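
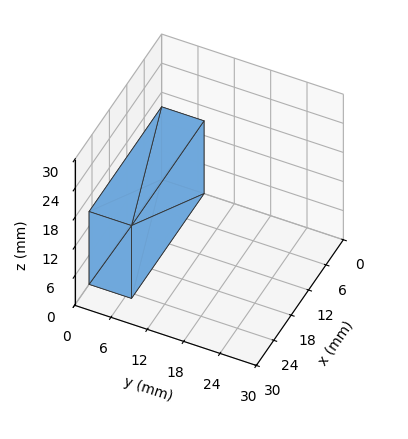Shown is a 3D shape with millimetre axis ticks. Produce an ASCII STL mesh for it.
Reading the render: the shape is a rectangular box, roughly 25 × 7 mm footprint and 15 mm tall (dimensions read to the nearest mm from the axis ticks). For the STL, each face is triangulated and given an outward normal.

solid part
  facet normal 0.0000 0.0000 -1.0000
    outer loop
      vertex 25.00 7.00 0.00
      vertex 25.00 0.00 0.00
      vertex 0.00 0.00 0.00
    endloop
  endfacet
  facet normal 0.0000 0.0000 -1.0000
    outer loop
      vertex 0.00 7.00 0.00
      vertex 25.00 7.00 0.00
      vertex 0.00 0.00 0.00
    endloop
  endfacet
  facet normal 0.0000 0.0000 1.0000
    outer loop
      vertex 0.00 0.00 15.00
      vertex 25.00 0.00 15.00
      vertex 25.00 7.00 15.00
    endloop
  endfacet
  facet normal 0.0000 0.0000 1.0000
    outer loop
      vertex 0.00 0.00 15.00
      vertex 25.00 7.00 15.00
      vertex 0.00 7.00 15.00
    endloop
  endfacet
  facet normal 0.0000 -1.0000 0.0000
    outer loop
      vertex 0.00 0.00 0.00
      vertex 25.00 0.00 0.00
      vertex 25.00 0.00 15.00
    endloop
  endfacet
  facet normal 0.0000 -1.0000 0.0000
    outer loop
      vertex 0.00 0.00 0.00
      vertex 25.00 0.00 15.00
      vertex 0.00 0.00 15.00
    endloop
  endfacet
  facet normal 0.0000 1.0000 0.0000
    outer loop
      vertex 25.00 7.00 15.00
      vertex 25.00 7.00 0.00
      vertex 0.00 7.00 0.00
    endloop
  endfacet
  facet normal 0.0000 1.0000 0.0000
    outer loop
      vertex 0.00 7.00 15.00
      vertex 25.00 7.00 15.00
      vertex 0.00 7.00 0.00
    endloop
  endfacet
  facet normal -1.0000 0.0000 0.0000
    outer loop
      vertex 0.00 7.00 15.00
      vertex 0.00 7.00 0.00
      vertex 0.00 0.00 0.00
    endloop
  endfacet
  facet normal -1.0000 0.0000 0.0000
    outer loop
      vertex 0.00 0.00 15.00
      vertex 0.00 7.00 15.00
      vertex 0.00 0.00 0.00
    endloop
  endfacet
  facet normal 1.0000 0.0000 0.0000
    outer loop
      vertex 25.00 0.00 0.00
      vertex 25.00 7.00 0.00
      vertex 25.00 7.00 15.00
    endloop
  endfacet
  facet normal 1.0000 0.0000 0.0000
    outer loop
      vertex 25.00 0.00 0.00
      vertex 25.00 7.00 15.00
      vertex 25.00 0.00 15.00
    endloop
  endfacet
endsolid part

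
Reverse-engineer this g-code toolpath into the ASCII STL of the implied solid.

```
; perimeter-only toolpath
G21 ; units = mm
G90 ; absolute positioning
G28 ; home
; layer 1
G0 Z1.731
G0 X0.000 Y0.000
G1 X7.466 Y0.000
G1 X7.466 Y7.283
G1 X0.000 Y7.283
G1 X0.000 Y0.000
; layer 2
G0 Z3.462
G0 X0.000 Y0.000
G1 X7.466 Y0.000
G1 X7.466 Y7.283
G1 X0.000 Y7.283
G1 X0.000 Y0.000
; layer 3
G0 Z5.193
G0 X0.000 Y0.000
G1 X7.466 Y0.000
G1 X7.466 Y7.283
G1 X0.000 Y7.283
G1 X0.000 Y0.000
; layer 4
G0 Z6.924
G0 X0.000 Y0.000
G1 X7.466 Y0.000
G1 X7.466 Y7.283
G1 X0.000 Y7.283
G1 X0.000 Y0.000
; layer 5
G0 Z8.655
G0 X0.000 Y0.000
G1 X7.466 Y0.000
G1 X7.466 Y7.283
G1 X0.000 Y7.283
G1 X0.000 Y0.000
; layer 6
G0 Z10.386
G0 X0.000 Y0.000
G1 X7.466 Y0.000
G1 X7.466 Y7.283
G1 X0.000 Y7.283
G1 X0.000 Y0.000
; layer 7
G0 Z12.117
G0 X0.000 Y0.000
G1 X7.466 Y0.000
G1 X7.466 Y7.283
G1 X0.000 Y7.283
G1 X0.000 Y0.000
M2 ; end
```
solid part
  facet normal 0.0000 0.0000 -1.0000
    outer loop
      vertex 7.466 7.283 0.000
      vertex 7.466 0.000 0.000
      vertex 0.000 0.000 0.000
    endloop
  endfacet
  facet normal 0.0000 0.0000 -1.0000
    outer loop
      vertex 0.000 7.283 0.000
      vertex 7.466 7.283 0.000
      vertex 0.000 0.000 0.000
    endloop
  endfacet
  facet normal 0.0000 0.0000 1.0000
    outer loop
      vertex 0.000 0.000 12.117
      vertex 7.466 0.000 12.117
      vertex 7.466 7.283 12.117
    endloop
  endfacet
  facet normal 0.0000 0.0000 1.0000
    outer loop
      vertex 0.000 0.000 12.117
      vertex 7.466 7.283 12.117
      vertex 0.000 7.283 12.117
    endloop
  endfacet
  facet normal 0.0000 -1.0000 0.0000
    outer loop
      vertex 0.000 0.000 0.000
      vertex 7.466 0.000 0.000
      vertex 7.466 0.000 12.117
    endloop
  endfacet
  facet normal 0.0000 -1.0000 0.0000
    outer loop
      vertex 0.000 0.000 0.000
      vertex 7.466 0.000 12.117
      vertex 0.000 0.000 12.117
    endloop
  endfacet
  facet normal 0.0000 1.0000 0.0000
    outer loop
      vertex 7.466 7.283 12.117
      vertex 7.466 7.283 0.000
      vertex 0.000 7.283 0.000
    endloop
  endfacet
  facet normal 0.0000 1.0000 0.0000
    outer loop
      vertex 0.000 7.283 12.117
      vertex 7.466 7.283 12.117
      vertex 0.000 7.283 0.000
    endloop
  endfacet
  facet normal -1.0000 0.0000 0.0000
    outer loop
      vertex 0.000 7.283 12.117
      vertex 0.000 7.283 0.000
      vertex 0.000 0.000 0.000
    endloop
  endfacet
  facet normal -1.0000 0.0000 0.0000
    outer loop
      vertex 0.000 0.000 12.117
      vertex 0.000 7.283 12.117
      vertex 0.000 0.000 0.000
    endloop
  endfacet
  facet normal 1.0000 0.0000 0.0000
    outer loop
      vertex 7.466 0.000 0.000
      vertex 7.466 7.283 0.000
      vertex 7.466 7.283 12.117
    endloop
  endfacet
  facet normal 1.0000 0.0000 0.0000
    outer loop
      vertex 7.466 0.000 0.000
      vertex 7.466 7.283 12.117
      vertex 7.466 0.000 12.117
    endloop
  endfacet
endsolid part

The G0 Z moves step by Δz≈1.731 mm. Every layer's G1 loop is the same polygon, so the solid is a straight extrusion of it from z=0 to z≈12.1. Closing with flat bottom and top caps and triangulating gives 12 facets — a rectangular box, roughly 7.47 × 7.28 mm footprint and 12.1 mm tall.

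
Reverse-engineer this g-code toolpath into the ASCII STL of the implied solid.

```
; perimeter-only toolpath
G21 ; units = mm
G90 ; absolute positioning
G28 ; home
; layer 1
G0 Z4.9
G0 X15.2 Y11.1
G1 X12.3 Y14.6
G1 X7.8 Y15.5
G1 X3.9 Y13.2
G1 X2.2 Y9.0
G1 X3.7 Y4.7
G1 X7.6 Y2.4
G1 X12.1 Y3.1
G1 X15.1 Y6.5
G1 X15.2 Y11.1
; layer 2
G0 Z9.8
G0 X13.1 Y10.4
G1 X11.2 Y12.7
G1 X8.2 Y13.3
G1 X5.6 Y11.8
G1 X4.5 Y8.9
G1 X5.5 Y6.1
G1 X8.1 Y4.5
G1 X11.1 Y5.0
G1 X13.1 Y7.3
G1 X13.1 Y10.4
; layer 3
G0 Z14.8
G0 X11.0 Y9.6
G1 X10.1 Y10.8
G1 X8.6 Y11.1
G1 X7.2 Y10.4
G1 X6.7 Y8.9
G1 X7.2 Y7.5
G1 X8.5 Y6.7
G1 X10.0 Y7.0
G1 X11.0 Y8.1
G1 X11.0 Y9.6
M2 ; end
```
solid part
  facet normal 0.0000 0.0000 -1.0000
    outer loop
      vertex 7.5 17.7 0.0
      vertex 13.5 16.5 0.0
      vertex 17.3 11.8 0.0
    endloop
  endfacet
  facet normal 0.0000 0.0000 -1.0000
    outer loop
      vertex 2.2 14.7 0.0
      vertex 7.5 17.7 0.0
      vertex 17.3 11.8 0.0
    endloop
  endfacet
  facet normal 0.0000 0.0000 -1.0000
    outer loop
      vertex 0.0 9.0 0.0
      vertex 2.2 14.7 0.0
      vertex 17.3 11.8 0.0
    endloop
  endfacet
  facet normal 0.0000 0.0000 -1.0000
    outer loop
      vertex 2.0 3.3 0.0
      vertex 0.0 9.0 0.0
      vertex 17.3 11.8 0.0
    endloop
  endfacet
  facet normal 0.0000 0.0000 -1.0000
    outer loop
      vertex 7.2 0.2 0.0
      vertex 2.0 3.3 0.0
      vertex 17.3 11.8 0.0
    endloop
  endfacet
  facet normal 0.0000 0.0000 -1.0000
    outer loop
      vertex 13.2 1.1 0.0
      vertex 7.2 0.2 0.0
      vertex 17.3 11.8 0.0
    endloop
  endfacet
  facet normal 0.0000 0.0000 -1.0000
    outer loop
      vertex 17.2 5.7 0.0
      vertex 13.2 1.1 0.0
      vertex 17.3 11.8 0.0
    endloop
  endfacet
  facet normal 0.7159 0.5788 0.3905
    outer loop
      vertex 17.3 11.8 0.0
      vertex 13.5 16.5 0.0
      vertex 8.9 8.9 19.7
    endloop
  endfacet
  facet normal 0.1806 0.9028 0.3904
    outer loop
      vertex 13.5 16.5 0.0
      vertex 7.5 17.7 0.0
      vertex 8.9 8.9 19.7
    endloop
  endfacet
  facet normal -0.4536 0.8013 0.3902
    outer loop
      vertex 7.5 17.7 0.0
      vertex 2.2 14.7 0.0
      vertex 8.9 8.9 19.7
    endloop
  endfacet
  facet normal -0.8591 0.3316 0.3898
    outer loop
      vertex 2.2 14.7 0.0
      vertex 0.0 9.0 0.0
      vertex 8.9 8.9 19.7
    endloop
  endfacet
  facet normal -0.8685 -0.3048 0.3908
    outer loop
      vertex 0.0 9.0 0.0
      vertex 2.0 3.3 0.0
      vertex 8.9 8.9 19.7
    endloop
  endfacet
  facet normal -0.4715 -0.7909 0.3900
    outer loop
      vertex 2.0 3.3 0.0
      vertex 7.2 0.2 0.0
      vertex 8.9 8.9 19.7
    endloop
  endfacet
  facet normal 0.1366 -0.9105 0.3903
    outer loop
      vertex 7.2 0.2 0.0
      vertex 13.2 1.1 0.0
      vertex 8.9 8.9 19.7
    endloop
  endfacet
  facet normal 0.6946 -0.6040 0.3908
    outer loop
      vertex 13.2 1.1 0.0
      vertex 17.2 5.7 0.0
      vertex 8.9 8.9 19.7
    endloop
  endfacet
  facet normal 0.9206 -0.0151 0.3903
    outer loop
      vertex 17.2 5.7 0.0
      vertex 17.3 11.8 0.0
      vertex 8.9 8.9 19.7
    endloop
  endfacet
endsolid part

The G0 Z moves step by Δz≈4.9 mm. The G1 loops shrink linearly with z, so the solid tapers from its base footprint up to z≈19.7. Closing with a flat bottom cap and the tapered top and triangulating gives 16 facets — a regular 9-sided pyramid, base circumscribed radius ≈ 8.9 mm, apex at z ≈ 19.7 mm.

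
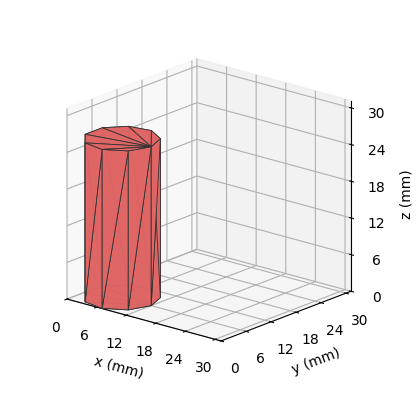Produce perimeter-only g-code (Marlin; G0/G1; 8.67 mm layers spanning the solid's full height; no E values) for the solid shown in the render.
Reading the render: the shape is a regular 9-sided prism (a cylinder approximated with 9 flat sides), circumscribed radius ≈ 6 mm, height ≈ 26 mm (dimensions read to the nearest mm from the axis ticks). For the g-code, the solid's height is divided into equal slices at the stated Δz and each level perimeter traced with G1 moves after a G0 lift.

; perimeter-only toolpath
G21 ; units = mm
G90 ; absolute positioning
G28 ; home
; layer 1
G0 Z8.67
G0 X12.00 Y6.00
G1 X10.60 Y9.86
G1 X7.04 Y11.91
G1 X3.00 Y11.20
G1 X0.36 Y8.05
G1 X0.36 Y3.95
G1 X3.00 Y0.80
G1 X7.04 Y0.09
G1 X10.60 Y2.14
G1 X12.00 Y6.00
; layer 2
G0 Z17.33
G0 X12.00 Y6.00
G1 X10.60 Y9.86
G1 X7.04 Y11.91
G1 X3.00 Y11.20
G1 X0.36 Y8.05
G1 X0.36 Y3.95
G1 X3.00 Y0.80
G1 X7.04 Y0.09
G1 X10.60 Y2.14
G1 X12.00 Y6.00
; layer 3
G0 Z26.00
G0 X12.00 Y6.00
G1 X10.60 Y9.86
G1 X7.04 Y11.91
G1 X3.00 Y11.20
G1 X0.36 Y8.05
G1 X0.36 Y3.95
G1 X3.00 Y0.80
G1 X7.04 Y0.09
G1 X10.60 Y2.14
G1 X12.00 Y6.00
M2 ; end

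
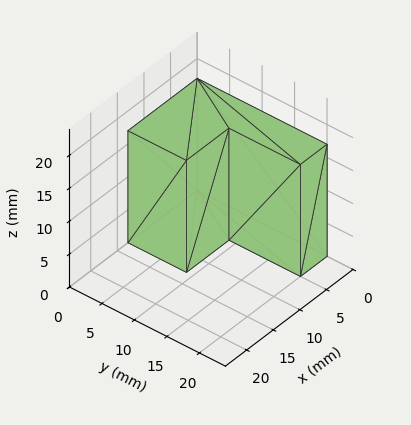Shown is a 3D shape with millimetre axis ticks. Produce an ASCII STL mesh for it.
Reading the render: the shape is an L-shaped prism: outer 13 × 20 mm, arm thicknesses ≈ 9 mm (horizontal) and 5 mm (vertical), extruded 17 mm in z (dimensions read to the nearest mm from the axis ticks). For the STL, each face is triangulated and given an outward normal.

solid part
  facet normal 0.0000 0.0000 -1.0000
    outer loop
      vertex 13.000 9.000 0.000
      vertex 13.000 0.000 0.000
      vertex 0.000 0.000 0.000
    endloop
  endfacet
  facet normal 0.0000 0.0000 -1.0000
    outer loop
      vertex 5.000 9.000 0.000
      vertex 13.000 9.000 0.000
      vertex 0.000 0.000 0.000
    endloop
  endfacet
  facet normal 0.0000 0.0000 -1.0000
    outer loop
      vertex 5.000 20.000 0.000
      vertex 5.000 9.000 0.000
      vertex 0.000 0.000 0.000
    endloop
  endfacet
  facet normal 0.0000 0.0000 -1.0000
    outer loop
      vertex 0.000 20.000 0.000
      vertex 5.000 20.000 0.000
      vertex 0.000 0.000 0.000
    endloop
  endfacet
  facet normal 0.0000 0.0000 1.0000
    outer loop
      vertex 0.000 0.000 17.000
      vertex 13.000 0.000 17.000
      vertex 13.000 9.000 17.000
    endloop
  endfacet
  facet normal 0.0000 0.0000 1.0000
    outer loop
      vertex 0.000 0.000 17.000
      vertex 13.000 9.000 17.000
      vertex 5.000 9.000 17.000
    endloop
  endfacet
  facet normal 0.0000 0.0000 1.0000
    outer loop
      vertex 0.000 0.000 17.000
      vertex 5.000 9.000 17.000
      vertex 5.000 20.000 17.000
    endloop
  endfacet
  facet normal 0.0000 0.0000 1.0000
    outer loop
      vertex 0.000 0.000 17.000
      vertex 5.000 20.000 17.000
      vertex 0.000 20.000 17.000
    endloop
  endfacet
  facet normal 0.0000 -1.0000 0.0000
    outer loop
      vertex 0.000 0.000 0.000
      vertex 13.000 0.000 0.000
      vertex 13.000 0.000 17.000
    endloop
  endfacet
  facet normal 0.0000 -1.0000 0.0000
    outer loop
      vertex 0.000 0.000 0.000
      vertex 13.000 0.000 17.000
      vertex 0.000 0.000 17.000
    endloop
  endfacet
  facet normal 1.0000 0.0000 0.0000
    outer loop
      vertex 13.000 0.000 0.000
      vertex 13.000 9.000 0.000
      vertex 13.000 9.000 17.000
    endloop
  endfacet
  facet normal 1.0000 0.0000 0.0000
    outer loop
      vertex 13.000 0.000 0.000
      vertex 13.000 9.000 17.000
      vertex 13.000 0.000 17.000
    endloop
  endfacet
  facet normal 0.0000 1.0000 0.0000
    outer loop
      vertex 13.000 9.000 0.000
      vertex 5.000 9.000 0.000
      vertex 5.000 9.000 17.000
    endloop
  endfacet
  facet normal 0.0000 1.0000 0.0000
    outer loop
      vertex 13.000 9.000 0.000
      vertex 5.000 9.000 17.000
      vertex 13.000 9.000 17.000
    endloop
  endfacet
  facet normal 1.0000 0.0000 0.0000
    outer loop
      vertex 5.000 9.000 0.000
      vertex 5.000 20.000 0.000
      vertex 5.000 20.000 17.000
    endloop
  endfacet
  facet normal 1.0000 0.0000 0.0000
    outer loop
      vertex 5.000 9.000 0.000
      vertex 5.000 20.000 17.000
      vertex 5.000 9.000 17.000
    endloop
  endfacet
  facet normal 0.0000 1.0000 0.0000
    outer loop
      vertex 5.000 20.000 0.000
      vertex 0.000 20.000 0.000
      vertex 0.000 20.000 17.000
    endloop
  endfacet
  facet normal 0.0000 1.0000 0.0000
    outer loop
      vertex 5.000 20.000 0.000
      vertex 0.000 20.000 17.000
      vertex 5.000 20.000 17.000
    endloop
  endfacet
  facet normal -1.0000 0.0000 0.0000
    outer loop
      vertex 0.000 20.000 0.000
      vertex 0.000 0.000 0.000
      vertex 0.000 0.000 17.000
    endloop
  endfacet
  facet normal -1.0000 0.0000 0.0000
    outer loop
      vertex 0.000 20.000 0.000
      vertex 0.000 0.000 17.000
      vertex 0.000 20.000 17.000
    endloop
  endfacet
endsolid part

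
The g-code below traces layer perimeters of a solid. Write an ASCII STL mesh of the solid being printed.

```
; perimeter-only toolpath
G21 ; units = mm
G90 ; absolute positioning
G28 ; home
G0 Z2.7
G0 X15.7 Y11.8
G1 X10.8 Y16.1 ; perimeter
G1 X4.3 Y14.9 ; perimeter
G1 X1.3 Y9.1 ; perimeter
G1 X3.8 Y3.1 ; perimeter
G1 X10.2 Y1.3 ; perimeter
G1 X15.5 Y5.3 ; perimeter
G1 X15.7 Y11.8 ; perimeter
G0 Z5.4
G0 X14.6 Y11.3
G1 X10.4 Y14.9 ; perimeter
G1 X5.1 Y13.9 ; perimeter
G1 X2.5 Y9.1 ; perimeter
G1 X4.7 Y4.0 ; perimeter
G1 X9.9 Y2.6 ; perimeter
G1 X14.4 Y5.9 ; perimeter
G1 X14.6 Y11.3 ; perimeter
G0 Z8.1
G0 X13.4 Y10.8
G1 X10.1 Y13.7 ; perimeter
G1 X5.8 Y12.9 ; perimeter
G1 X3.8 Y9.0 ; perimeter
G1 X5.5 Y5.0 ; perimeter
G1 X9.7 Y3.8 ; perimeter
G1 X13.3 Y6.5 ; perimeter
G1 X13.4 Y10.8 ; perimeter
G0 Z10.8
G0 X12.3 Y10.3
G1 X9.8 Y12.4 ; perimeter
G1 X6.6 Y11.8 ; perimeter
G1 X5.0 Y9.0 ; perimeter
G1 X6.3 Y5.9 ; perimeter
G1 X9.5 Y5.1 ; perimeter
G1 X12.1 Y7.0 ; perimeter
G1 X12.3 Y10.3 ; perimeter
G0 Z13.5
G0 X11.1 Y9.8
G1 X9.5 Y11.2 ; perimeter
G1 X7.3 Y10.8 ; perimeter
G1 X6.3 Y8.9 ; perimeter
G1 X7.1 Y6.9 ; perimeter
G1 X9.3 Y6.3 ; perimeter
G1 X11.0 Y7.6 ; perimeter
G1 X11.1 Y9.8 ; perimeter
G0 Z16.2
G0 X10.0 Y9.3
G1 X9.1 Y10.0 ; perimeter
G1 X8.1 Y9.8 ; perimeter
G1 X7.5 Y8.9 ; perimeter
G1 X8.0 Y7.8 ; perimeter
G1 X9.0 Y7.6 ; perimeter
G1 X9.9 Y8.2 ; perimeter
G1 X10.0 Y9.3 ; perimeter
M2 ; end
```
solid part
  facet normal 0.0000 0.0000 -1.0000
    outer loop
      vertex 3.6 15.9 0.0
      vertex 11.1 17.3 0.0
      vertex 16.9 12.3 0.0
    endloop
  endfacet
  facet normal 0.0000 0.0000 -1.0000
    outer loop
      vertex 0.0 9.2 0.0
      vertex 3.6 15.9 0.0
      vertex 16.9 12.3 0.0
    endloop
  endfacet
  facet normal 0.0000 0.0000 -1.0000
    outer loop
      vertex 3.0 2.1 0.0
      vertex 0.0 9.2 0.0
      vertex 16.9 12.3 0.0
    endloop
  endfacet
  facet normal 0.0000 0.0000 -1.0000
    outer loop
      vertex 10.4 0.1 0.0
      vertex 3.0 2.1 0.0
      vertex 16.9 12.3 0.0
    endloop
  endfacet
  facet normal 0.0000 0.0000 -1.0000
    outer loop
      vertex 16.6 4.7 0.0
      vertex 10.4 0.1 0.0
      vertex 16.9 12.3 0.0
    endloop
  endfacet
  facet normal 0.6020 0.6983 0.3873
    outer loop
      vertex 16.9 12.3 0.0
      vertex 11.1 17.3 0.0
      vertex 8.8 8.8 18.9
    endloop
  endfacet
  facet normal -0.1692 0.9064 0.3871
    outer loop
      vertex 11.1 17.3 0.0
      vertex 3.6 15.9 0.0
      vertex 8.8 8.8 18.9
    endloop
  endfacet
  facet normal -0.8121 0.4364 0.3874
    outer loop
      vertex 3.6 15.9 0.0
      vertex 0.0 9.2 0.0
      vertex 8.8 8.8 18.9
    endloop
  endfacet
  facet normal -0.8491 -0.3588 0.3877
    outer loop
      vertex 0.0 9.2 0.0
      vertex 3.0 2.1 0.0
      vertex 8.8 8.8 18.9
    endloop
  endfacet
  facet normal -0.2404 -0.8893 0.3890
    outer loop
      vertex 3.0 2.1 0.0
      vertex 10.4 0.1 0.0
      vertex 8.8 8.8 18.9
    endloop
  endfacet
  facet normal 0.5493 -0.7404 0.3873
    outer loop
      vertex 10.4 0.1 0.0
      vertex 16.6 4.7 0.0
      vertex 8.8 8.8 18.9
    endloop
  endfacet
  facet normal 0.9210 -0.0364 0.3880
    outer loop
      vertex 16.6 4.7 0.0
      vertex 16.9 12.3 0.0
      vertex 8.8 8.8 18.9
    endloop
  endfacet
endsolid part

The G0 Z moves step by Δz≈2.7 mm. The G1 loops shrink linearly with z, so the solid tapers from its base footprint up to z≈18.9. Closing with a flat bottom cap and the tapered top and triangulating gives 12 facets — a regular 7-sided pyramid, base circumscribed radius ≈ 8.8 mm, apex at z ≈ 18.9 mm.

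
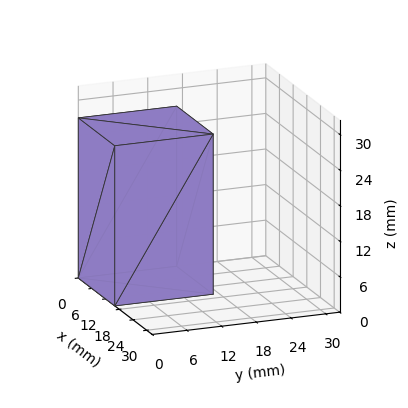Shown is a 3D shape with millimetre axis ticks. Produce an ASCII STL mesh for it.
Reading the render: the shape is a rectangular box, roughly 16 × 17 mm footprint and 27 mm tall (dimensions read to the nearest mm from the axis ticks). For the STL, each face is triangulated and given an outward normal.

solid part
  facet normal 0.0000 0.0000 -1.0000
    outer loop
      vertex 16.00 17.00 0.00
      vertex 16.00 0.00 0.00
      vertex 0.00 0.00 0.00
    endloop
  endfacet
  facet normal 0.0000 0.0000 -1.0000
    outer loop
      vertex 0.00 17.00 0.00
      vertex 16.00 17.00 0.00
      vertex 0.00 0.00 0.00
    endloop
  endfacet
  facet normal 0.0000 0.0000 1.0000
    outer loop
      vertex 0.00 0.00 27.00
      vertex 16.00 0.00 27.00
      vertex 16.00 17.00 27.00
    endloop
  endfacet
  facet normal 0.0000 0.0000 1.0000
    outer loop
      vertex 0.00 0.00 27.00
      vertex 16.00 17.00 27.00
      vertex 0.00 17.00 27.00
    endloop
  endfacet
  facet normal 0.0000 -1.0000 0.0000
    outer loop
      vertex 0.00 0.00 0.00
      vertex 16.00 0.00 0.00
      vertex 16.00 0.00 27.00
    endloop
  endfacet
  facet normal 0.0000 -1.0000 0.0000
    outer loop
      vertex 0.00 0.00 0.00
      vertex 16.00 0.00 27.00
      vertex 0.00 0.00 27.00
    endloop
  endfacet
  facet normal 0.0000 1.0000 0.0000
    outer loop
      vertex 16.00 17.00 27.00
      vertex 16.00 17.00 0.00
      vertex 0.00 17.00 0.00
    endloop
  endfacet
  facet normal 0.0000 1.0000 0.0000
    outer loop
      vertex 0.00 17.00 27.00
      vertex 16.00 17.00 27.00
      vertex 0.00 17.00 0.00
    endloop
  endfacet
  facet normal -1.0000 0.0000 0.0000
    outer loop
      vertex 0.00 17.00 27.00
      vertex 0.00 17.00 0.00
      vertex 0.00 0.00 0.00
    endloop
  endfacet
  facet normal -1.0000 0.0000 0.0000
    outer loop
      vertex 0.00 0.00 27.00
      vertex 0.00 17.00 27.00
      vertex 0.00 0.00 0.00
    endloop
  endfacet
  facet normal 1.0000 0.0000 0.0000
    outer loop
      vertex 16.00 0.00 0.00
      vertex 16.00 17.00 0.00
      vertex 16.00 17.00 27.00
    endloop
  endfacet
  facet normal 1.0000 0.0000 0.0000
    outer loop
      vertex 16.00 0.00 0.00
      vertex 16.00 17.00 27.00
      vertex 16.00 0.00 27.00
    endloop
  endfacet
endsolid part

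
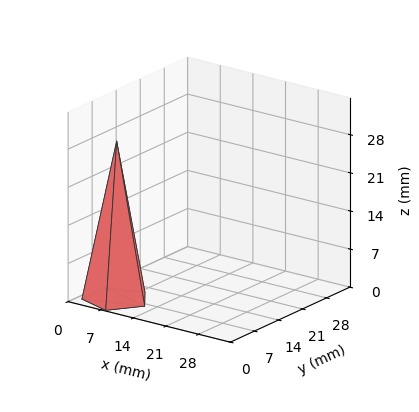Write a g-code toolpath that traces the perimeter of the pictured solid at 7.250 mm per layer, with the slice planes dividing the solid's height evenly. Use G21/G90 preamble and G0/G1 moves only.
Reading the render: the shape is a regular 5-sided pyramid, base circumscribed radius ≈ 6 mm, apex at z ≈ 29 mm (dimensions read to the nearest mm from the axis ticks). For the g-code, the solid's height is divided into equal slices at the stated Δz and each level perimeter traced with G1 moves after a G0 lift.

; perimeter-only toolpath
G21 ; units = mm
G90 ; absolute positioning
G28 ; home
; layer 1
G0 Z7.250
G0 X10.500 Y6.000
G1 X7.391 Y10.279
G1 X2.359 Y8.645
G1 X2.359 Y3.355
G1 X7.391 Y1.720
G1 X10.500 Y6.000
; layer 2
G0 Z14.500
G0 X9.000 Y6.000
G1 X6.927 Y8.853
G1 X3.573 Y7.763
G1 X3.573 Y4.236
G1 X6.927 Y3.147
G1 X9.000 Y6.000
; layer 3
G0 Z21.750
G0 X7.500 Y6.000
G1 X6.463 Y7.426
G1 X4.787 Y6.882
G1 X4.787 Y5.118
G1 X6.463 Y4.574
G1 X7.500 Y6.000
M2 ; end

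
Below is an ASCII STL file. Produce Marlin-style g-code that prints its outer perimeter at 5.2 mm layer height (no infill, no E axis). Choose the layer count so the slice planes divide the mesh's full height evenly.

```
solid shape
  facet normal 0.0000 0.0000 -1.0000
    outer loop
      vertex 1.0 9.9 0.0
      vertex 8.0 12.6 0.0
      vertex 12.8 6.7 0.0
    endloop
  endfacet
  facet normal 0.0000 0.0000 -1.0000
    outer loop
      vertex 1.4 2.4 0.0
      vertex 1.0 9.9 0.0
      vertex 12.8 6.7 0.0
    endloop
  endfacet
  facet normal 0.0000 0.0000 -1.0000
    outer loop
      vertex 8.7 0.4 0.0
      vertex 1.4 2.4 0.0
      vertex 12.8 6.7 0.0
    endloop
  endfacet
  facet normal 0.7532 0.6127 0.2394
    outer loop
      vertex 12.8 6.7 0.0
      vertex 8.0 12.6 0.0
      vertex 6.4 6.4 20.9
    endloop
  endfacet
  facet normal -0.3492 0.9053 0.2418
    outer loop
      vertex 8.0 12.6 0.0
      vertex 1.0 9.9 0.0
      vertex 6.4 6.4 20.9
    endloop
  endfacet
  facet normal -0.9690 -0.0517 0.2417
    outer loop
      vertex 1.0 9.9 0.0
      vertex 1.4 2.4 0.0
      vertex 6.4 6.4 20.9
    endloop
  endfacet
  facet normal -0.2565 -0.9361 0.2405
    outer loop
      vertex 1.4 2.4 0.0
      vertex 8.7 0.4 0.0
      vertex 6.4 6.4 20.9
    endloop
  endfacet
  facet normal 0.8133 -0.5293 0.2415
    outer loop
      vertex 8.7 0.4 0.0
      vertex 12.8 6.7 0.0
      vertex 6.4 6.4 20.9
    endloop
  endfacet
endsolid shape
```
; perimeter-only toolpath
G21 ; units = mm
G90 ; absolute positioning
G28 ; home
; layer 1
G0 Z5.2
G0 X11.2 Y6.6
G1 X7.6 Y11.0
G1 X2.4 Y9.0
G1 X2.6 Y3.4
G1 X8.1 Y1.9
G1 X11.2 Y6.6
; layer 2
G0 Z10.4
G0 X9.6 Y6.6
G1 X7.2 Y9.5
G1 X3.7 Y8.2
G1 X3.9 Y4.4
G1 X7.5 Y3.4
G1 X9.6 Y6.6
; layer 3
G0 Z15.7
G0 X8.0 Y6.5
G1 X6.8 Y8.0
G1 X5.1 Y7.3
G1 X5.2 Y5.4
G1 X7.0 Y4.9
G1 X8.0 Y6.5
M2 ; end

The solid is a regular 5-sided pyramid, base circumscribed radius ≈ 6.4 mm, apex at z ≈ 20.9 mm. Slicing at Δz = 5.2 mm — 4 equal slices spanning the solid's height, so layer i sits at z = i·h/4 — gives 3 non-empty perimeters. Each is a 5-segment closed polygon; G0 lifts to the layer z and rapids to the start vertex, then G1 traces the edges. The cross-section shrinks linearly with z (the slice at the apex is degenerate and omitted).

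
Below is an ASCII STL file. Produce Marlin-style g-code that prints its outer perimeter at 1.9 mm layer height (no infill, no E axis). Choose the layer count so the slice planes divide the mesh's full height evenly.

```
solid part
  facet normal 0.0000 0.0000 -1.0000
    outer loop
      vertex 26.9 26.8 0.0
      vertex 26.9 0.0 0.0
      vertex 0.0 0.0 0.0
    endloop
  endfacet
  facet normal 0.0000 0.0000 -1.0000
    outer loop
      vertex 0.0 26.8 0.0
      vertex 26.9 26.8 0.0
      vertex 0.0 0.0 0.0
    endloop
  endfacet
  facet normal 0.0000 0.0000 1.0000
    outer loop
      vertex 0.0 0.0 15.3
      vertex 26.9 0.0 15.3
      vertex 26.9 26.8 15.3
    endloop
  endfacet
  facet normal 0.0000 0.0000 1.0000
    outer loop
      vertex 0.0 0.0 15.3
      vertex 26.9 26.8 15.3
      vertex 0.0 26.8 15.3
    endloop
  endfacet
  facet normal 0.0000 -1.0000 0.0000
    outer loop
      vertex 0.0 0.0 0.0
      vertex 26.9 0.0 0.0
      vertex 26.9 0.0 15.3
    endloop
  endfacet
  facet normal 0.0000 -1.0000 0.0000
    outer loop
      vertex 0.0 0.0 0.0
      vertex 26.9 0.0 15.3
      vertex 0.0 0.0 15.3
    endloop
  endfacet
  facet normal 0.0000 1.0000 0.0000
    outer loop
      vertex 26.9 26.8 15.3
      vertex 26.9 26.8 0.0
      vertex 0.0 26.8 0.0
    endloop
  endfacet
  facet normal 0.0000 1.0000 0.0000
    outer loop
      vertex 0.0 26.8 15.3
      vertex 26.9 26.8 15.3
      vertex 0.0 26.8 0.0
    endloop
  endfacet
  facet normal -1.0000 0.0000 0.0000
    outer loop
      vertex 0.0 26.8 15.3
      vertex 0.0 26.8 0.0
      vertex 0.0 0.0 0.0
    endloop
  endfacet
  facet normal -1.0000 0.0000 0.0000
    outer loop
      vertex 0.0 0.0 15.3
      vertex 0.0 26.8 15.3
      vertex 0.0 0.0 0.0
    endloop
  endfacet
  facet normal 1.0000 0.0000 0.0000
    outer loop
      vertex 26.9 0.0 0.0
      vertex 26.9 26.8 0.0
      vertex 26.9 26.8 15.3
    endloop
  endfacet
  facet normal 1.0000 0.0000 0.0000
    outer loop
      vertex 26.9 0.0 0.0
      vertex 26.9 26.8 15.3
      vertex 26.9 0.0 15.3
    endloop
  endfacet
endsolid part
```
; perimeter-only toolpath
G21 ; units = mm
G90 ; absolute positioning
G28 ; home
; layer 1
G0 Z1.9
G0 X0.0 Y0.0
G1 X26.9 Y0.0
G1 X26.9 Y26.8
G1 X0.0 Y26.8
G1 X0.0 Y0.0
; layer 2
G0 Z3.8
G0 X0.0 Y0.0
G1 X26.9 Y0.0
G1 X26.9 Y26.8
G1 X0.0 Y26.8
G1 X0.0 Y0.0
; layer 3
G0 Z5.7
G0 X0.0 Y0.0
G1 X26.9 Y0.0
G1 X26.9 Y26.8
G1 X0.0 Y26.8
G1 X0.0 Y0.0
; layer 4
G0 Z7.7
G0 X0.0 Y0.0
G1 X26.9 Y0.0
G1 X26.9 Y26.8
G1 X0.0 Y26.8
G1 X0.0 Y0.0
; layer 5
G0 Z9.6
G0 X0.0 Y0.0
G1 X26.9 Y0.0
G1 X26.9 Y26.8
G1 X0.0 Y26.8
G1 X0.0 Y0.0
; layer 6
G0 Z11.5
G0 X0.0 Y0.0
G1 X26.9 Y0.0
G1 X26.9 Y26.8
G1 X0.0 Y26.8
G1 X0.0 Y0.0
; layer 7
G0 Z13.4
G0 X0.0 Y0.0
G1 X26.9 Y0.0
G1 X26.9 Y26.8
G1 X0.0 Y26.8
G1 X0.0 Y0.0
; layer 8
G0 Z15.3
G0 X0.0 Y0.0
G1 X26.9 Y0.0
G1 X26.9 Y26.8
G1 X0.0 Y26.8
G1 X0.0 Y0.0
M2 ; end

The solid is a rectangular box, roughly 26.9 × 26.8 mm footprint and 15.3 mm tall. Slicing at Δz = 1.9 mm — 8 equal slices spanning the solid's height, so layer i sits at z = i·h/8 — gives 8 non-empty perimeters. Each is a 4-segment closed polygon; G0 lifts to the layer z and rapids to the start vertex, then G1 traces the edges.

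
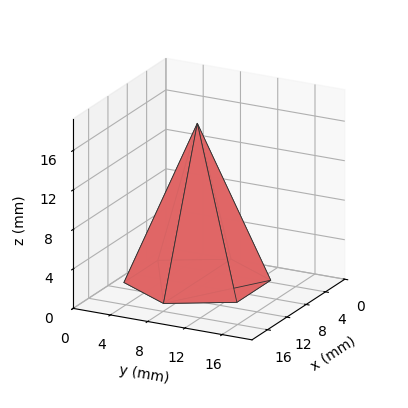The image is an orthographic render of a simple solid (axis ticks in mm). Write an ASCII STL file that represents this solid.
Reading the render: the shape is a regular 6-sided pyramid, base circumscribed radius ≈ 7 mm, apex at z ≈ 16 mm (dimensions read to the nearest mm from the axis ticks). For the STL, each face is triangulated and given an outward normal.

solid part
  facet normal 0.0000 0.0000 -1.0000
    outer loop
      vertex 3.500 13.062 0.000
      vertex 10.500 13.062 0.000
      vertex 14.000 7.000 0.000
    endloop
  endfacet
  facet normal 0.0000 0.0000 -1.0000
    outer loop
      vertex 0.000 7.000 0.000
      vertex 3.500 13.062 0.000
      vertex 14.000 7.000 0.000
    endloop
  endfacet
  facet normal 0.0000 0.0000 -1.0000
    outer loop
      vertex 3.500 0.938 0.000
      vertex 0.000 7.000 0.000
      vertex 14.000 7.000 0.000
    endloop
  endfacet
  facet normal 0.0000 0.0000 -1.0000
    outer loop
      vertex 10.500 0.938 0.000
      vertex 3.500 0.938 0.000
      vertex 14.000 7.000 0.000
    endloop
  endfacet
  facet normal 0.8098 0.4676 0.3543
    outer loop
      vertex 14.000 7.000 0.000
      vertex 10.500 13.062 0.000
      vertex 7.000 7.000 16.000
    endloop
  endfacet
  facet normal 0.0000 0.9351 0.3543
    outer loop
      vertex 10.500 13.062 0.000
      vertex 3.500 13.062 0.000
      vertex 7.000 7.000 16.000
    endloop
  endfacet
  facet normal -0.8098 0.4676 0.3543
    outer loop
      vertex 3.500 13.062 0.000
      vertex 0.000 7.000 0.000
      vertex 7.000 7.000 16.000
    endloop
  endfacet
  facet normal -0.8098 -0.4676 0.3543
    outer loop
      vertex 0.000 7.000 0.000
      vertex 3.500 0.938 0.000
      vertex 7.000 7.000 16.000
    endloop
  endfacet
  facet normal 0.0000 -0.9351 0.3543
    outer loop
      vertex 3.500 0.938 0.000
      vertex 10.500 0.938 0.000
      vertex 7.000 7.000 16.000
    endloop
  endfacet
  facet normal 0.8098 -0.4676 0.3543
    outer loop
      vertex 10.500 0.938 0.000
      vertex 14.000 7.000 0.000
      vertex 7.000 7.000 16.000
    endloop
  endfacet
endsolid part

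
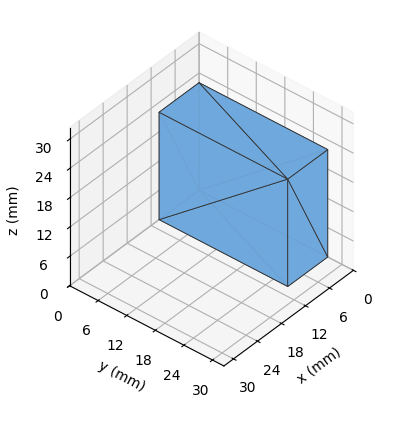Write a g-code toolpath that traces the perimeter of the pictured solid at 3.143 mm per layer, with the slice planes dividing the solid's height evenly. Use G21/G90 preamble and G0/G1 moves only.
Reading the render: the shape is a rectangular box, roughly 10 × 27 mm footprint and 22 mm tall (dimensions read to the nearest mm from the axis ticks). For the g-code, the solid's height is divided into equal slices at the stated Δz and each level perimeter traced with G1 moves after a G0 lift.

; perimeter-only toolpath
G21 ; units = mm
G90 ; absolute positioning
G28 ; home
; layer 1
G0 Z3.143
G0 X0.000 Y0.000
G1 X10.000 Y0.000
G1 X10.000 Y27.000
G1 X0.000 Y27.000
G1 X0.000 Y0.000
; layer 2
G0 Z6.286
G0 X0.000 Y0.000
G1 X10.000 Y0.000
G1 X10.000 Y27.000
G1 X0.000 Y27.000
G1 X0.000 Y0.000
; layer 3
G0 Z9.429
G0 X0.000 Y0.000
G1 X10.000 Y0.000
G1 X10.000 Y27.000
G1 X0.000 Y27.000
G1 X0.000 Y0.000
; layer 4
G0 Z12.571
G0 X0.000 Y0.000
G1 X10.000 Y0.000
G1 X10.000 Y27.000
G1 X0.000 Y27.000
G1 X0.000 Y0.000
; layer 5
G0 Z15.714
G0 X0.000 Y0.000
G1 X10.000 Y0.000
G1 X10.000 Y27.000
G1 X0.000 Y27.000
G1 X0.000 Y0.000
; layer 6
G0 Z18.857
G0 X0.000 Y0.000
G1 X10.000 Y0.000
G1 X10.000 Y27.000
G1 X0.000 Y27.000
G1 X0.000 Y0.000
; layer 7
G0 Z22.000
G0 X0.000 Y0.000
G1 X10.000 Y0.000
G1 X10.000 Y27.000
G1 X0.000 Y27.000
G1 X0.000 Y0.000
M2 ; end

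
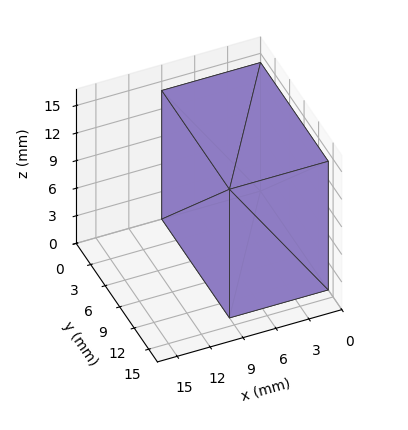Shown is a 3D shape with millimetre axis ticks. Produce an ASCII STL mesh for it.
Reading the render: the shape is a rectangular box, roughly 9 × 14 mm footprint and 14 mm tall (dimensions read to the nearest mm from the axis ticks). For the STL, each face is triangulated and given an outward normal.

solid part
  facet normal 0.0000 0.0000 -1.0000
    outer loop
      vertex 9.000 14.000 0.000
      vertex 9.000 0.000 0.000
      vertex 0.000 0.000 0.000
    endloop
  endfacet
  facet normal 0.0000 0.0000 -1.0000
    outer loop
      vertex 0.000 14.000 0.000
      vertex 9.000 14.000 0.000
      vertex 0.000 0.000 0.000
    endloop
  endfacet
  facet normal 0.0000 0.0000 1.0000
    outer loop
      vertex 0.000 0.000 14.000
      vertex 9.000 0.000 14.000
      vertex 9.000 14.000 14.000
    endloop
  endfacet
  facet normal 0.0000 0.0000 1.0000
    outer loop
      vertex 0.000 0.000 14.000
      vertex 9.000 14.000 14.000
      vertex 0.000 14.000 14.000
    endloop
  endfacet
  facet normal 0.0000 -1.0000 0.0000
    outer loop
      vertex 0.000 0.000 0.000
      vertex 9.000 0.000 0.000
      vertex 9.000 0.000 14.000
    endloop
  endfacet
  facet normal 0.0000 -1.0000 0.0000
    outer loop
      vertex 0.000 0.000 0.000
      vertex 9.000 0.000 14.000
      vertex 0.000 0.000 14.000
    endloop
  endfacet
  facet normal 0.0000 1.0000 0.0000
    outer loop
      vertex 9.000 14.000 14.000
      vertex 9.000 14.000 0.000
      vertex 0.000 14.000 0.000
    endloop
  endfacet
  facet normal 0.0000 1.0000 0.0000
    outer loop
      vertex 0.000 14.000 14.000
      vertex 9.000 14.000 14.000
      vertex 0.000 14.000 0.000
    endloop
  endfacet
  facet normal -1.0000 0.0000 0.0000
    outer loop
      vertex 0.000 14.000 14.000
      vertex 0.000 14.000 0.000
      vertex 0.000 0.000 0.000
    endloop
  endfacet
  facet normal -1.0000 0.0000 0.0000
    outer loop
      vertex 0.000 0.000 14.000
      vertex 0.000 14.000 14.000
      vertex 0.000 0.000 0.000
    endloop
  endfacet
  facet normal 1.0000 0.0000 0.0000
    outer loop
      vertex 9.000 0.000 0.000
      vertex 9.000 14.000 0.000
      vertex 9.000 14.000 14.000
    endloop
  endfacet
  facet normal 1.0000 0.0000 0.0000
    outer loop
      vertex 9.000 0.000 0.000
      vertex 9.000 14.000 14.000
      vertex 9.000 0.000 14.000
    endloop
  endfacet
endsolid part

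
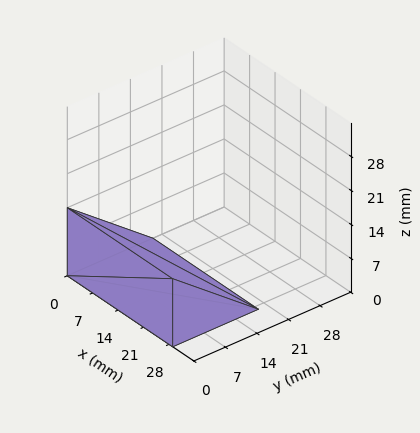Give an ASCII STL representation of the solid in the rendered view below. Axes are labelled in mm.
Reading the render: the shape is a wedge (ramp): 29 × 19 mm base, rising to 14 mm along the y=0 edge and sloping linearly to z=0 at y=19 (dimensions read to the nearest mm from the axis ticks). For the STL, each face is triangulated and given an outward normal.

solid part
  facet normal 0.0000 0.0000 -1.0000
    outer loop
      vertex 29.00 19.00 0.00
      vertex 29.00 0.00 0.00
      vertex 0.00 0.00 0.00
    endloop
  endfacet
  facet normal 0.0000 0.0000 -1.0000
    outer loop
      vertex 0.00 19.00 0.00
      vertex 29.00 19.00 0.00
      vertex 0.00 0.00 0.00
    endloop
  endfacet
  facet normal 0.0000 -1.0000 0.0000
    outer loop
      vertex 0.00 0.00 0.00
      vertex 29.00 0.00 0.00
      vertex 29.00 0.00 14.00
    endloop
  endfacet
  facet normal 0.0000 -1.0000 0.0000
    outer loop
      vertex 0.00 0.00 0.00
      vertex 29.00 0.00 14.00
      vertex 0.00 0.00 14.00
    endloop
  endfacet
  facet normal 0.0000 0.5932 0.8051
    outer loop
      vertex 0.00 0.00 14.00
      vertex 29.00 0.00 14.00
      vertex 29.00 19.00 0.00
    endloop
  endfacet
  facet normal 0.0000 0.5932 0.8051
    outer loop
      vertex 0.00 0.00 14.00
      vertex 29.00 19.00 0.00
      vertex 0.00 19.00 0.00
    endloop
  endfacet
  facet normal -1.0000 0.0000 0.0000
    outer loop
      vertex 0.00 0.00 14.00
      vertex 0.00 19.00 0.00
      vertex 0.00 0.00 0.00
    endloop
  endfacet
  facet normal 1.0000 0.0000 0.0000
    outer loop
      vertex 29.00 0.00 0.00
      vertex 29.00 19.00 0.00
      vertex 29.00 0.00 14.00
    endloop
  endfacet
endsolid part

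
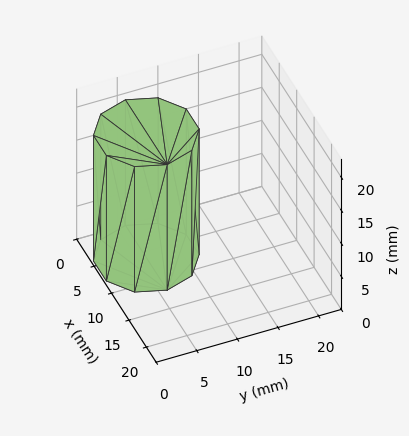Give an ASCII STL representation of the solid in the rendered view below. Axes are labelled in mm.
Reading the render: the shape is a regular 10-sided prism (a cylinder approximated with 10 flat sides), circumscribed radius ≈ 6 mm, height ≈ 19 mm (dimensions read to the nearest mm from the axis ticks). For the STL, each face is triangulated and given an outward normal.

solid part
  facet normal 0.0000 0.0000 -1.0000
    outer loop
      vertex 7.85 11.71 0.00
      vertex 10.85 9.53 0.00
      vertex 12.00 6.00 0.00
    endloop
  endfacet
  facet normal 0.0000 0.0000 -1.0000
    outer loop
      vertex 4.15 11.71 0.00
      vertex 7.85 11.71 0.00
      vertex 12.00 6.00 0.00
    endloop
  endfacet
  facet normal 0.0000 0.0000 -1.0000
    outer loop
      vertex 1.15 9.53 0.00
      vertex 4.15 11.71 0.00
      vertex 12.00 6.00 0.00
    endloop
  endfacet
  facet normal 0.0000 0.0000 -1.0000
    outer loop
      vertex 0.00 6.00 0.00
      vertex 1.15 9.53 0.00
      vertex 12.00 6.00 0.00
    endloop
  endfacet
  facet normal 0.0000 0.0000 -1.0000
    outer loop
      vertex 1.15 2.47 0.00
      vertex 0.00 6.00 0.00
      vertex 12.00 6.00 0.00
    endloop
  endfacet
  facet normal 0.0000 0.0000 -1.0000
    outer loop
      vertex 4.15 0.29 0.00
      vertex 1.15 2.47 0.00
      vertex 12.00 6.00 0.00
    endloop
  endfacet
  facet normal 0.0000 0.0000 -1.0000
    outer loop
      vertex 7.85 0.29 0.00
      vertex 4.15 0.29 0.00
      vertex 12.00 6.00 0.00
    endloop
  endfacet
  facet normal 0.0000 0.0000 -1.0000
    outer loop
      vertex 10.85 2.47 0.00
      vertex 7.85 0.29 0.00
      vertex 12.00 6.00 0.00
    endloop
  endfacet
  facet normal 0.0000 0.0000 1.0000
    outer loop
      vertex 12.00 6.00 19.00
      vertex 10.85 9.53 19.00
      vertex 7.85 11.71 19.00
    endloop
  endfacet
  facet normal 0.0000 0.0000 1.0000
    outer loop
      vertex 12.00 6.00 19.00
      vertex 7.85 11.71 19.00
      vertex 4.15 11.71 19.00
    endloop
  endfacet
  facet normal 0.0000 0.0000 1.0000
    outer loop
      vertex 12.00 6.00 19.00
      vertex 4.15 11.71 19.00
      vertex 1.15 9.53 19.00
    endloop
  endfacet
  facet normal 0.0000 0.0000 1.0000
    outer loop
      vertex 12.00 6.00 19.00
      vertex 1.15 9.53 19.00
      vertex 0.00 6.00 19.00
    endloop
  endfacet
  facet normal 0.0000 0.0000 1.0000
    outer loop
      vertex 12.00 6.00 19.00
      vertex 0.00 6.00 19.00
      vertex 1.15 2.47 19.00
    endloop
  endfacet
  facet normal 0.0000 0.0000 1.0000
    outer loop
      vertex 12.00 6.00 19.00
      vertex 1.15 2.47 19.00
      vertex 4.15 0.29 19.00
    endloop
  endfacet
  facet normal 0.0000 0.0000 1.0000
    outer loop
      vertex 12.00 6.00 19.00
      vertex 4.15 0.29 19.00
      vertex 7.85 0.29 19.00
    endloop
  endfacet
  facet normal 0.0000 0.0000 1.0000
    outer loop
      vertex 12.00 6.00 19.00
      vertex 7.85 0.29 19.00
      vertex 10.85 2.47 19.00
    endloop
  endfacet
  facet normal 0.9508 0.3098 0.0000
    outer loop
      vertex 12.00 6.00 0.00
      vertex 10.85 9.53 0.00
      vertex 10.85 9.53 19.00
    endloop
  endfacet
  facet normal 0.9508 0.3098 0.0000
    outer loop
      vertex 12.00 6.00 0.00
      vertex 10.85 9.53 19.00
      vertex 12.00 6.00 19.00
    endloop
  endfacet
  facet normal 0.5879 0.8090 0.0000
    outer loop
      vertex 10.85 9.53 0.00
      vertex 7.85 11.71 0.00
      vertex 7.85 11.71 19.00
    endloop
  endfacet
  facet normal 0.5879 0.8090 0.0000
    outer loop
      vertex 10.85 9.53 0.00
      vertex 7.85 11.71 19.00
      vertex 10.85 9.53 19.00
    endloop
  endfacet
  facet normal 0.0000 1.0000 0.0000
    outer loop
      vertex 7.85 11.71 0.00
      vertex 4.15 11.71 0.00
      vertex 4.15 11.71 19.00
    endloop
  endfacet
  facet normal 0.0000 1.0000 0.0000
    outer loop
      vertex 7.85 11.71 0.00
      vertex 4.15 11.71 19.00
      vertex 7.85 11.71 19.00
    endloop
  endfacet
  facet normal -0.5879 0.8090 0.0000
    outer loop
      vertex 4.15 11.71 0.00
      vertex 1.15 9.53 0.00
      vertex 1.15 9.53 19.00
    endloop
  endfacet
  facet normal -0.5879 0.8090 0.0000
    outer loop
      vertex 4.15 11.71 0.00
      vertex 1.15 9.53 19.00
      vertex 4.15 11.71 19.00
    endloop
  endfacet
  facet normal -0.9508 0.3098 0.0000
    outer loop
      vertex 1.15 9.53 0.00
      vertex 0.00 6.00 0.00
      vertex 0.00 6.00 19.00
    endloop
  endfacet
  facet normal -0.9508 0.3098 0.0000
    outer loop
      vertex 1.15 9.53 0.00
      vertex 0.00 6.00 19.00
      vertex 1.15 9.53 19.00
    endloop
  endfacet
  facet normal -0.9508 -0.3098 0.0000
    outer loop
      vertex 0.00 6.00 0.00
      vertex 1.15 2.47 0.00
      vertex 1.15 2.47 19.00
    endloop
  endfacet
  facet normal -0.9508 -0.3098 0.0000
    outer loop
      vertex 0.00 6.00 0.00
      vertex 1.15 2.47 19.00
      vertex 0.00 6.00 19.00
    endloop
  endfacet
  facet normal -0.5879 -0.8090 0.0000
    outer loop
      vertex 1.15 2.47 0.00
      vertex 4.15 0.29 0.00
      vertex 4.15 0.29 19.00
    endloop
  endfacet
  facet normal -0.5879 -0.8090 0.0000
    outer loop
      vertex 1.15 2.47 0.00
      vertex 4.15 0.29 19.00
      vertex 1.15 2.47 19.00
    endloop
  endfacet
  facet normal 0.0000 -1.0000 0.0000
    outer loop
      vertex 4.15 0.29 0.00
      vertex 7.85 0.29 0.00
      vertex 7.85 0.29 19.00
    endloop
  endfacet
  facet normal 0.0000 -1.0000 0.0000
    outer loop
      vertex 4.15 0.29 0.00
      vertex 7.85 0.29 19.00
      vertex 4.15 0.29 19.00
    endloop
  endfacet
  facet normal 0.5879 -0.8090 0.0000
    outer loop
      vertex 7.85 0.29 0.00
      vertex 10.85 2.47 0.00
      vertex 10.85 2.47 19.00
    endloop
  endfacet
  facet normal 0.5879 -0.8090 0.0000
    outer loop
      vertex 7.85 0.29 0.00
      vertex 10.85 2.47 19.00
      vertex 7.85 0.29 19.00
    endloop
  endfacet
  facet normal 0.9508 -0.3098 0.0000
    outer loop
      vertex 10.85 2.47 0.00
      vertex 12.00 6.00 0.00
      vertex 12.00 6.00 19.00
    endloop
  endfacet
  facet normal 0.9508 -0.3098 0.0000
    outer loop
      vertex 10.85 2.47 0.00
      vertex 12.00 6.00 19.00
      vertex 10.85 2.47 19.00
    endloop
  endfacet
endsolid part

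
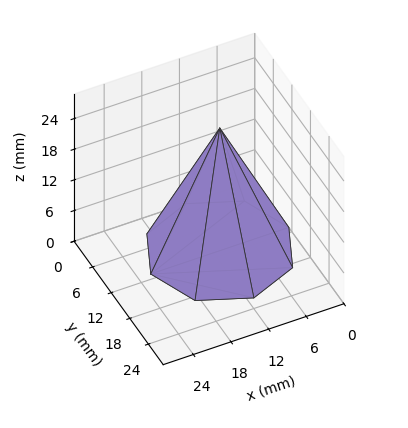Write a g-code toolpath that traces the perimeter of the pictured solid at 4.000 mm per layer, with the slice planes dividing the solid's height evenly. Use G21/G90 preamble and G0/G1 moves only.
Reading the render: the shape is a regular 8-sided pyramid, base circumscribed radius ≈ 11 mm, apex at z ≈ 24 mm (dimensions read to the nearest mm from the axis ticks). For the g-code, the solid's height is divided into equal slices at the stated Δz and each level perimeter traced with G1 moves after a G0 lift.

; perimeter-only toolpath
G21 ; units = mm
G90 ; absolute positioning
G28 ; home
; layer 1
G0 Z4.000
G0 X20.167 Y11.000
G1 X17.482 Y17.482
G1 X11.000 Y20.167
G1 X4.518 Y17.482
G1 X1.833 Y11.000
G1 X4.518 Y4.518
G1 X11.000 Y1.833
G1 X17.482 Y4.518
G1 X20.167 Y11.000
; layer 2
G0 Z8.000
G0 X18.333 Y11.000
G1 X16.185 Y16.185
G1 X11.000 Y18.333
G1 X5.815 Y16.185
G1 X3.667 Y11.000
G1 X5.815 Y5.815
G1 X11.000 Y3.667
G1 X16.185 Y5.815
G1 X18.333 Y11.000
; layer 3
G0 Z12.000
G0 X16.500 Y11.000
G1 X14.889 Y14.889
G1 X11.000 Y16.500
G1 X7.111 Y14.889
G1 X5.500 Y11.000
G1 X7.111 Y7.111
G1 X11.000 Y5.500
G1 X14.889 Y7.111
G1 X16.500 Y11.000
; layer 4
G0 Z16.000
G0 X14.667 Y11.000
G1 X13.593 Y13.593
G1 X11.000 Y14.667
G1 X8.407 Y13.593
G1 X7.333 Y11.000
G1 X8.407 Y8.407
G1 X11.000 Y7.333
G1 X13.593 Y8.407
G1 X14.667 Y11.000
; layer 5
G0 Z20.000
G0 X12.833 Y11.000
G1 X12.296 Y12.296
G1 X11.000 Y12.833
G1 X9.704 Y12.296
G1 X9.167 Y11.000
G1 X9.704 Y9.704
G1 X11.000 Y9.167
G1 X12.296 Y9.704
G1 X12.833 Y11.000
M2 ; end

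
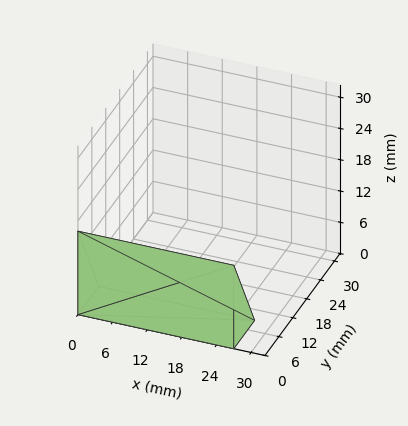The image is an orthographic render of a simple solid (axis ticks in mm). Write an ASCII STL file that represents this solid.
Reading the render: the shape is a wedge (ramp): 27 × 9 mm base, rising to 16 mm along the y=0 edge and sloping linearly to z=0 at y=9 (dimensions read to the nearest mm from the axis ticks). For the STL, each face is triangulated and given an outward normal.

solid part
  facet normal 0.0000 0.0000 -1.0000
    outer loop
      vertex 27.0 9.0 0.0
      vertex 27.0 0.0 0.0
      vertex 0.0 0.0 0.0
    endloop
  endfacet
  facet normal 0.0000 0.0000 -1.0000
    outer loop
      vertex 0.0 9.0 0.0
      vertex 27.0 9.0 0.0
      vertex 0.0 0.0 0.0
    endloop
  endfacet
  facet normal 0.0000 -1.0000 0.0000
    outer loop
      vertex 0.0 0.0 0.0
      vertex 27.0 0.0 0.0
      vertex 27.0 0.0 16.0
    endloop
  endfacet
  facet normal 0.0000 -1.0000 0.0000
    outer loop
      vertex 0.0 0.0 0.0
      vertex 27.0 0.0 16.0
      vertex 0.0 0.0 16.0
    endloop
  endfacet
  facet normal 0.0000 0.8716 0.4903
    outer loop
      vertex 0.0 0.0 16.0
      vertex 27.0 0.0 16.0
      vertex 27.0 9.0 0.0
    endloop
  endfacet
  facet normal 0.0000 0.8716 0.4903
    outer loop
      vertex 0.0 0.0 16.0
      vertex 27.0 9.0 0.0
      vertex 0.0 9.0 0.0
    endloop
  endfacet
  facet normal -1.0000 0.0000 0.0000
    outer loop
      vertex 0.0 0.0 16.0
      vertex 0.0 9.0 0.0
      vertex 0.0 0.0 0.0
    endloop
  endfacet
  facet normal 1.0000 0.0000 0.0000
    outer loop
      vertex 27.0 0.0 0.0
      vertex 27.0 9.0 0.0
      vertex 27.0 0.0 16.0
    endloop
  endfacet
endsolid part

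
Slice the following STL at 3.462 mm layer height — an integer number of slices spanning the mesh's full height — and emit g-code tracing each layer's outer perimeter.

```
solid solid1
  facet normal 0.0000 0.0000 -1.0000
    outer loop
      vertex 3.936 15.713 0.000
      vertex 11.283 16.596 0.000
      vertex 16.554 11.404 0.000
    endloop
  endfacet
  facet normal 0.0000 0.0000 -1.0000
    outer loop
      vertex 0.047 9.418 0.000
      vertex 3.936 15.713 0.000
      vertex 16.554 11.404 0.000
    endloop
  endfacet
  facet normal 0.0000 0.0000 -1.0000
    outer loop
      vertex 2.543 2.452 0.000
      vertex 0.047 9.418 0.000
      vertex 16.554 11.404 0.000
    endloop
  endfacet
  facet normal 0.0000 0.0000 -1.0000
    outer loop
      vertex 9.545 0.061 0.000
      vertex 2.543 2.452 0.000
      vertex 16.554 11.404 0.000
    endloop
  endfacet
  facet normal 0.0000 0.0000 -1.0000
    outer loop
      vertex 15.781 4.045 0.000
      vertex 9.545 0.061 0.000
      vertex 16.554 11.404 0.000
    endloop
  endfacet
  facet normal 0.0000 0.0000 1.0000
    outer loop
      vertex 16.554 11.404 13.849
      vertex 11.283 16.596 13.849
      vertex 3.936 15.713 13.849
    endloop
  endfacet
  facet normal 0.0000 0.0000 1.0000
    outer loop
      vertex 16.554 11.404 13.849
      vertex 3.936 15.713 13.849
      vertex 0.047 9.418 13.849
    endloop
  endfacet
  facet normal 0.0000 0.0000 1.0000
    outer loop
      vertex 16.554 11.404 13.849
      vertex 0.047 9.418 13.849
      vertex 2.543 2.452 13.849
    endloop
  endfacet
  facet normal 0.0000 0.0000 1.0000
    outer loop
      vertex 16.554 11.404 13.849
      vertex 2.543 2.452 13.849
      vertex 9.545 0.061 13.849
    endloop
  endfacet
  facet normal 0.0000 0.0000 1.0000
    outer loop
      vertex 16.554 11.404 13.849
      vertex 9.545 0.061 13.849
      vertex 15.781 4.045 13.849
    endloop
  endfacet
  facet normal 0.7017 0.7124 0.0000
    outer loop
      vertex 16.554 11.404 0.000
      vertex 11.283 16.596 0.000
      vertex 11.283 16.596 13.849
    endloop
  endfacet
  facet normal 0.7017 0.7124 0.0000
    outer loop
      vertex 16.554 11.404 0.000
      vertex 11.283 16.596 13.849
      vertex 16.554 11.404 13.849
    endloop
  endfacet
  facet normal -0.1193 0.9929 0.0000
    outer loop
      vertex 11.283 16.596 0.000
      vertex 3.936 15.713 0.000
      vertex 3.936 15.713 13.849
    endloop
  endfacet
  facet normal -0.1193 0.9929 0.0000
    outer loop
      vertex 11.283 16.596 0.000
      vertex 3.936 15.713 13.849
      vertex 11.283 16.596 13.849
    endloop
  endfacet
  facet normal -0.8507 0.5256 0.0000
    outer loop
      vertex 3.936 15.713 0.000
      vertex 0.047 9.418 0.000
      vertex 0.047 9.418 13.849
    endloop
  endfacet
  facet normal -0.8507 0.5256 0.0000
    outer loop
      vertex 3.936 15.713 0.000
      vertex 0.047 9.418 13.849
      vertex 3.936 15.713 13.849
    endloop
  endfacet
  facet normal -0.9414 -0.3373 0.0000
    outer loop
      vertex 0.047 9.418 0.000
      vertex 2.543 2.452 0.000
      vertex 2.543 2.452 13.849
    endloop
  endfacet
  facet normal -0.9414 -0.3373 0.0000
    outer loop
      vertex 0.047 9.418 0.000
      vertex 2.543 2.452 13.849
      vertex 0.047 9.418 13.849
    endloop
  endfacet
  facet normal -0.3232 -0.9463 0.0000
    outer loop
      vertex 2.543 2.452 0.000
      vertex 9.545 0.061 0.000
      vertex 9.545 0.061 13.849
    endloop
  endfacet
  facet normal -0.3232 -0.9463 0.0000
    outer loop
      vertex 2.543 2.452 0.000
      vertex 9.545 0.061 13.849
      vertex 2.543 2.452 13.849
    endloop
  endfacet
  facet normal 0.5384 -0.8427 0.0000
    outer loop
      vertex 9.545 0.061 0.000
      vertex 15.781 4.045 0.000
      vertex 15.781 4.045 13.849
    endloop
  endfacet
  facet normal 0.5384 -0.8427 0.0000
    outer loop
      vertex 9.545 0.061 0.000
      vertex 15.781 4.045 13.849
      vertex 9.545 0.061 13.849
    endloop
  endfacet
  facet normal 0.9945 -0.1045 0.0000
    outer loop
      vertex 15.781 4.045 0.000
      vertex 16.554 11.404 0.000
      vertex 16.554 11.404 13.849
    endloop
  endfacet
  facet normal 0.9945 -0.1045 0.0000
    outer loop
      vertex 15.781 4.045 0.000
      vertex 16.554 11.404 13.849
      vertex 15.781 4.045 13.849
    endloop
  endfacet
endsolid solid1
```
; perimeter-only toolpath
G21 ; units = mm
G90 ; absolute positioning
G28 ; home
; layer 1
G0 Z3.462
G0 X16.554 Y11.404
G1 X11.283 Y16.596
G1 X3.936 Y15.713
G1 X0.047 Y9.418
G1 X2.543 Y2.452
G1 X9.545 Y0.061
G1 X15.781 Y4.045
G1 X16.554 Y11.404
; layer 2
G0 Z6.925
G0 X16.554 Y11.404
G1 X11.283 Y16.596
G1 X3.936 Y15.713
G1 X0.047 Y9.418
G1 X2.543 Y2.452
G1 X9.545 Y0.061
G1 X15.781 Y4.045
G1 X16.554 Y11.404
; layer 3
G0 Z10.387
G0 X16.554 Y11.404
G1 X11.283 Y16.596
G1 X3.936 Y15.713
G1 X0.047 Y9.418
G1 X2.543 Y2.452
G1 X9.545 Y0.061
G1 X15.781 Y4.045
G1 X16.554 Y11.404
; layer 4
G0 Z13.849
G0 X16.554 Y11.404
G1 X11.283 Y16.596
G1 X3.936 Y15.713
G1 X0.047 Y9.418
G1 X2.543 Y2.452
G1 X9.545 Y0.061
G1 X15.781 Y4.045
G1 X16.554 Y11.404
M2 ; end

The solid is a regular 7-sided prism (a cylinder approximated with 7 flat sides), circumscribed radius ≈ 8.53 mm, height ≈ 13.8 mm. Slicing at Δz = 3.462 mm — 4 equal slices spanning the solid's height, so layer i sits at z = i·h/4 — gives 4 non-empty perimeters. Each is a 7-segment closed polygon; G0 lifts to the layer z and rapids to the start vertex, then G1 traces the edges.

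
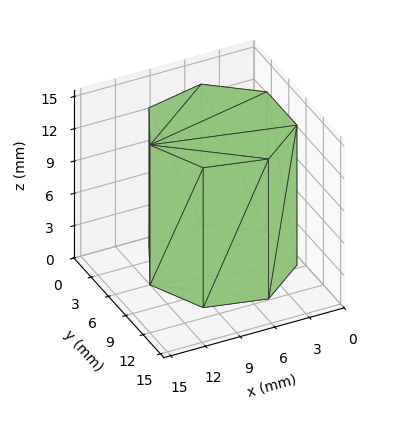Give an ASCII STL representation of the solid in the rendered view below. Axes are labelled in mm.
Reading the render: the shape is a regular 7-sided prism (a cylinder approximated with 7 flat sides), circumscribed radius ≈ 6 mm, height ≈ 13 mm (dimensions read to the nearest mm from the axis ticks). For the STL, each face is triangulated and given an outward normal.

solid part
  facet normal 0.0000 0.0000 -1.0000
    outer loop
      vertex 4.665 11.850 0.000
      vertex 9.741 10.691 0.000
      vertex 12.000 6.000 0.000
    endloop
  endfacet
  facet normal 0.0000 0.0000 -1.0000
    outer loop
      vertex 0.594 8.603 0.000
      vertex 4.665 11.850 0.000
      vertex 12.000 6.000 0.000
    endloop
  endfacet
  facet normal 0.0000 0.0000 -1.0000
    outer loop
      vertex 0.594 3.397 0.000
      vertex 0.594 8.603 0.000
      vertex 12.000 6.000 0.000
    endloop
  endfacet
  facet normal 0.0000 0.0000 -1.0000
    outer loop
      vertex 4.665 0.150 0.000
      vertex 0.594 3.397 0.000
      vertex 12.000 6.000 0.000
    endloop
  endfacet
  facet normal 0.0000 0.0000 -1.0000
    outer loop
      vertex 9.741 1.309 0.000
      vertex 4.665 0.150 0.000
      vertex 12.000 6.000 0.000
    endloop
  endfacet
  facet normal 0.0000 0.0000 1.0000
    outer loop
      vertex 12.000 6.000 13.000
      vertex 9.741 10.691 13.000
      vertex 4.665 11.850 13.000
    endloop
  endfacet
  facet normal 0.0000 0.0000 1.0000
    outer loop
      vertex 12.000 6.000 13.000
      vertex 4.665 11.850 13.000
      vertex 0.594 8.603 13.000
    endloop
  endfacet
  facet normal 0.0000 0.0000 1.0000
    outer loop
      vertex 12.000 6.000 13.000
      vertex 0.594 8.603 13.000
      vertex 0.594 3.397 13.000
    endloop
  endfacet
  facet normal 0.0000 0.0000 1.0000
    outer loop
      vertex 12.000 6.000 13.000
      vertex 0.594 3.397 13.000
      vertex 4.665 0.150 13.000
    endloop
  endfacet
  facet normal 0.0000 0.0000 1.0000
    outer loop
      vertex 12.000 6.000 13.000
      vertex 4.665 0.150 13.000
      vertex 9.741 1.309 13.000
    endloop
  endfacet
  facet normal 0.9010 0.4339 0.0000
    outer loop
      vertex 12.000 6.000 0.000
      vertex 9.741 10.691 0.000
      vertex 9.741 10.691 13.000
    endloop
  endfacet
  facet normal 0.9010 0.4339 0.0000
    outer loop
      vertex 12.000 6.000 0.000
      vertex 9.741 10.691 13.000
      vertex 12.000 6.000 13.000
    endloop
  endfacet
  facet normal 0.2226 0.9749 0.0000
    outer loop
      vertex 9.741 10.691 0.000
      vertex 4.665 11.850 0.000
      vertex 4.665 11.850 13.000
    endloop
  endfacet
  facet normal 0.2226 0.9749 0.0000
    outer loop
      vertex 9.741 10.691 0.000
      vertex 4.665 11.850 13.000
      vertex 9.741 10.691 13.000
    endloop
  endfacet
  facet normal -0.6235 0.7818 0.0000
    outer loop
      vertex 4.665 11.850 0.000
      vertex 0.594 8.603 0.000
      vertex 0.594 8.603 13.000
    endloop
  endfacet
  facet normal -0.6235 0.7818 0.0000
    outer loop
      vertex 4.665 11.850 0.000
      vertex 0.594 8.603 13.000
      vertex 4.665 11.850 13.000
    endloop
  endfacet
  facet normal -1.0000 0.0000 0.0000
    outer loop
      vertex 0.594 8.603 0.000
      vertex 0.594 3.397 0.000
      vertex 0.594 3.397 13.000
    endloop
  endfacet
  facet normal -1.0000 0.0000 0.0000
    outer loop
      vertex 0.594 8.603 0.000
      vertex 0.594 3.397 13.000
      vertex 0.594 8.603 13.000
    endloop
  endfacet
  facet normal -0.6235 -0.7818 0.0000
    outer loop
      vertex 0.594 3.397 0.000
      vertex 4.665 0.150 0.000
      vertex 4.665 0.150 13.000
    endloop
  endfacet
  facet normal -0.6235 -0.7818 0.0000
    outer loop
      vertex 0.594 3.397 0.000
      vertex 4.665 0.150 13.000
      vertex 0.594 3.397 13.000
    endloop
  endfacet
  facet normal 0.2226 -0.9749 0.0000
    outer loop
      vertex 4.665 0.150 0.000
      vertex 9.741 1.309 0.000
      vertex 9.741 1.309 13.000
    endloop
  endfacet
  facet normal 0.2226 -0.9749 0.0000
    outer loop
      vertex 4.665 0.150 0.000
      vertex 9.741 1.309 13.000
      vertex 4.665 0.150 13.000
    endloop
  endfacet
  facet normal 0.9010 -0.4339 0.0000
    outer loop
      vertex 9.741 1.309 0.000
      vertex 12.000 6.000 0.000
      vertex 12.000 6.000 13.000
    endloop
  endfacet
  facet normal 0.9010 -0.4339 0.0000
    outer loop
      vertex 9.741 1.309 0.000
      vertex 12.000 6.000 13.000
      vertex 9.741 1.309 13.000
    endloop
  endfacet
endsolid part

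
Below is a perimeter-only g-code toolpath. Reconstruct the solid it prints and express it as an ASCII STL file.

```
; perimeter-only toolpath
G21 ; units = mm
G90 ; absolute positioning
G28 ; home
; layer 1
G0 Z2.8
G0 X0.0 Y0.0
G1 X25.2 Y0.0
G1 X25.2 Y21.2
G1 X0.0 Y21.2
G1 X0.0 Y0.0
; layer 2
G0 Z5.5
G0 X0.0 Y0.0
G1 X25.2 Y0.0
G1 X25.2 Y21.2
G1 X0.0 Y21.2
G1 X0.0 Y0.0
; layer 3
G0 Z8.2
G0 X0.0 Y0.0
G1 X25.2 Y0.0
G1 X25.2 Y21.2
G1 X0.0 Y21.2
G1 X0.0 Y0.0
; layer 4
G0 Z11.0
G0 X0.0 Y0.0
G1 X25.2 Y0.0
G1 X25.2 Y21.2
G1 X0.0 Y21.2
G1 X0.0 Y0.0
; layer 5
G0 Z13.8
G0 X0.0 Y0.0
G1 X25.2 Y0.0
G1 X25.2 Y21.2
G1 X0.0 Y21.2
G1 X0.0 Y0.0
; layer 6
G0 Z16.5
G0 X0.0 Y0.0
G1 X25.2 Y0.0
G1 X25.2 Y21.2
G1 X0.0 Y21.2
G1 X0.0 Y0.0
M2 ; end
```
solid part
  facet normal 0.0000 0.0000 -1.0000
    outer loop
      vertex 25.2 21.2 0.0
      vertex 25.2 0.0 0.0
      vertex 0.0 0.0 0.0
    endloop
  endfacet
  facet normal 0.0000 0.0000 -1.0000
    outer loop
      vertex 0.0 21.2 0.0
      vertex 25.2 21.2 0.0
      vertex 0.0 0.0 0.0
    endloop
  endfacet
  facet normal 0.0000 0.0000 1.0000
    outer loop
      vertex 0.0 0.0 16.5
      vertex 25.2 0.0 16.5
      vertex 25.2 21.2 16.5
    endloop
  endfacet
  facet normal 0.0000 0.0000 1.0000
    outer loop
      vertex 0.0 0.0 16.5
      vertex 25.2 21.2 16.5
      vertex 0.0 21.2 16.5
    endloop
  endfacet
  facet normal 0.0000 -1.0000 0.0000
    outer loop
      vertex 0.0 0.0 0.0
      vertex 25.2 0.0 0.0
      vertex 25.2 0.0 16.5
    endloop
  endfacet
  facet normal 0.0000 -1.0000 0.0000
    outer loop
      vertex 0.0 0.0 0.0
      vertex 25.2 0.0 16.5
      vertex 0.0 0.0 16.5
    endloop
  endfacet
  facet normal 0.0000 1.0000 0.0000
    outer loop
      vertex 25.2 21.2 16.5
      vertex 25.2 21.2 0.0
      vertex 0.0 21.2 0.0
    endloop
  endfacet
  facet normal 0.0000 1.0000 0.0000
    outer loop
      vertex 0.0 21.2 16.5
      vertex 25.2 21.2 16.5
      vertex 0.0 21.2 0.0
    endloop
  endfacet
  facet normal -1.0000 0.0000 0.0000
    outer loop
      vertex 0.0 21.2 16.5
      vertex 0.0 21.2 0.0
      vertex 0.0 0.0 0.0
    endloop
  endfacet
  facet normal -1.0000 0.0000 0.0000
    outer loop
      vertex 0.0 0.0 16.5
      vertex 0.0 21.2 16.5
      vertex 0.0 0.0 0.0
    endloop
  endfacet
  facet normal 1.0000 0.0000 0.0000
    outer loop
      vertex 25.2 0.0 0.0
      vertex 25.2 21.2 0.0
      vertex 25.2 21.2 16.5
    endloop
  endfacet
  facet normal 1.0000 0.0000 0.0000
    outer loop
      vertex 25.2 0.0 0.0
      vertex 25.2 21.2 16.5
      vertex 25.2 0.0 16.5
    endloop
  endfacet
endsolid part

The G0 Z moves step by Δz≈2.8 mm. Every layer's G1 loop is the same polygon, so the solid is a straight extrusion of it from z=0 to z≈16.5. Closing with flat bottom and top caps and triangulating gives 12 facets — a rectangular box, roughly 25.2 × 21.2 mm footprint and 16.5 mm tall.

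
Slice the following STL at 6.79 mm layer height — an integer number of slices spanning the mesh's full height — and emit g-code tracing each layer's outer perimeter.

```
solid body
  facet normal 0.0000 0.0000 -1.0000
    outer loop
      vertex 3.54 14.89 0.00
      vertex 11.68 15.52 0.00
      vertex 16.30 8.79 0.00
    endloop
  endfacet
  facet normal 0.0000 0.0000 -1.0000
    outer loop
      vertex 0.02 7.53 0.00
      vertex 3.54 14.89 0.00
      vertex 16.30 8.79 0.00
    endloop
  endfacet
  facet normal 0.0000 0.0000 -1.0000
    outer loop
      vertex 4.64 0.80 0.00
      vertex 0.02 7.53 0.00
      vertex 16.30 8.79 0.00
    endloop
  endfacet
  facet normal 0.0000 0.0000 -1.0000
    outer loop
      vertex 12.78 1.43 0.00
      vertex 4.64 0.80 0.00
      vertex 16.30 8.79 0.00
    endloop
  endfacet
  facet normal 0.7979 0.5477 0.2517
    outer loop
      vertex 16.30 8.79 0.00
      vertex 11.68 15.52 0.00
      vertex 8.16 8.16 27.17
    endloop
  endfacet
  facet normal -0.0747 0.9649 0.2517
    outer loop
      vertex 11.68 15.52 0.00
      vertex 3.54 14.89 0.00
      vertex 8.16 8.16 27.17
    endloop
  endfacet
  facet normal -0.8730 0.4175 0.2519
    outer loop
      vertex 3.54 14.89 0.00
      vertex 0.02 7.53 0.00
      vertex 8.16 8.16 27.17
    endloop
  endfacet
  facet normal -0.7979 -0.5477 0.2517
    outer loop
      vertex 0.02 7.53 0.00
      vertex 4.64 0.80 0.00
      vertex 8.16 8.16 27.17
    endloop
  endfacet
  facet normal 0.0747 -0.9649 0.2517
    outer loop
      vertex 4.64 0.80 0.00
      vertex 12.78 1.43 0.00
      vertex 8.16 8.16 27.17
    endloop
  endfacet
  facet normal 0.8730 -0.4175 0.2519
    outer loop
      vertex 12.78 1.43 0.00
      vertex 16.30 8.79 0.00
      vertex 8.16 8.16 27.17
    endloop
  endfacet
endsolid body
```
; perimeter-only toolpath
G21 ; units = mm
G90 ; absolute positioning
G28 ; home
; layer 1
G0 Z6.79
G0 X14.27 Y8.63
G1 X10.80 Y13.68
G1 X4.70 Y13.21
G1 X2.06 Y7.69
G1 X5.52 Y2.64
G1 X11.62 Y3.11
G1 X14.27 Y8.63
; layer 2
G0 Z13.59
G0 X12.23 Y8.47
G1 X9.92 Y11.84
G1 X5.85 Y11.53
G1 X4.09 Y7.85
G1 X6.40 Y4.48
G1 X10.47 Y4.79
G1 X12.23 Y8.47
; layer 3
G0 Z20.38
G0 X10.20 Y8.32
G1 X9.04 Y10.00
G1 X7.00 Y9.84
G1 X6.12 Y8.00
G1 X7.28 Y6.32
G1 X9.31 Y6.48
G1 X10.20 Y8.32
M2 ; end

The solid is a regular 6-sided pyramid, base circumscribed radius ≈ 8.16 mm, apex at z ≈ 27.2 mm. Slicing at Δz = 6.79 mm — 4 equal slices spanning the solid's height, so layer i sits at z = i·h/4 — gives 3 non-empty perimeters. Each is a 6-segment closed polygon; G0 lifts to the layer z and rapids to the start vertex, then G1 traces the edges. The cross-section shrinks linearly with z (the slice at the apex is degenerate and omitted).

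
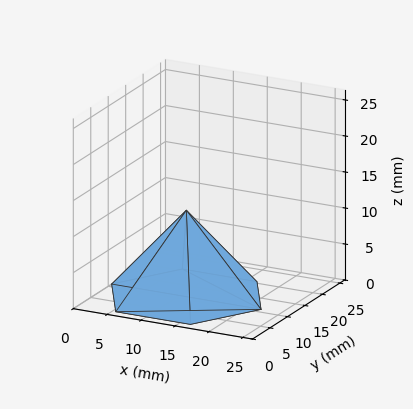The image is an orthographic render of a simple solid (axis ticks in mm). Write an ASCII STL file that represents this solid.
Reading the render: the shape is a regular 6-sided pyramid, base circumscribed radius ≈ 11 mm, apex at z ≈ 12 mm (dimensions read to the nearest mm from the axis ticks). For the STL, each face is triangulated and given an outward normal.

solid part
  facet normal 0.0000 0.0000 -1.0000
    outer loop
      vertex 5.500 20.526 0.000
      vertex 16.500 20.526 0.000
      vertex 22.000 11.000 0.000
    endloop
  endfacet
  facet normal 0.0000 0.0000 -1.0000
    outer loop
      vertex 0.000 11.000 0.000
      vertex 5.500 20.526 0.000
      vertex 22.000 11.000 0.000
    endloop
  endfacet
  facet normal 0.0000 0.0000 -1.0000
    outer loop
      vertex 5.500 1.474 0.000
      vertex 0.000 11.000 0.000
      vertex 22.000 11.000 0.000
    endloop
  endfacet
  facet normal 0.0000 0.0000 -1.0000
    outer loop
      vertex 16.500 1.474 0.000
      vertex 5.500 1.474 0.000
      vertex 22.000 11.000 0.000
    endloop
  endfacet
  facet normal 0.6783 0.3916 0.6218
    outer loop
      vertex 22.000 11.000 0.000
      vertex 16.500 20.526 0.000
      vertex 11.000 11.000 12.000
    endloop
  endfacet
  facet normal 0.0000 0.7832 0.6217
    outer loop
      vertex 16.500 20.526 0.000
      vertex 5.500 20.526 0.000
      vertex 11.000 11.000 12.000
    endloop
  endfacet
  facet normal -0.6783 0.3916 0.6218
    outer loop
      vertex 5.500 20.526 0.000
      vertex 0.000 11.000 0.000
      vertex 11.000 11.000 12.000
    endloop
  endfacet
  facet normal -0.6783 -0.3916 0.6218
    outer loop
      vertex 0.000 11.000 0.000
      vertex 5.500 1.474 0.000
      vertex 11.000 11.000 12.000
    endloop
  endfacet
  facet normal 0.0000 -0.7832 0.6217
    outer loop
      vertex 5.500 1.474 0.000
      vertex 16.500 1.474 0.000
      vertex 11.000 11.000 12.000
    endloop
  endfacet
  facet normal 0.6783 -0.3916 0.6218
    outer loop
      vertex 16.500 1.474 0.000
      vertex 22.000 11.000 0.000
      vertex 11.000 11.000 12.000
    endloop
  endfacet
endsolid part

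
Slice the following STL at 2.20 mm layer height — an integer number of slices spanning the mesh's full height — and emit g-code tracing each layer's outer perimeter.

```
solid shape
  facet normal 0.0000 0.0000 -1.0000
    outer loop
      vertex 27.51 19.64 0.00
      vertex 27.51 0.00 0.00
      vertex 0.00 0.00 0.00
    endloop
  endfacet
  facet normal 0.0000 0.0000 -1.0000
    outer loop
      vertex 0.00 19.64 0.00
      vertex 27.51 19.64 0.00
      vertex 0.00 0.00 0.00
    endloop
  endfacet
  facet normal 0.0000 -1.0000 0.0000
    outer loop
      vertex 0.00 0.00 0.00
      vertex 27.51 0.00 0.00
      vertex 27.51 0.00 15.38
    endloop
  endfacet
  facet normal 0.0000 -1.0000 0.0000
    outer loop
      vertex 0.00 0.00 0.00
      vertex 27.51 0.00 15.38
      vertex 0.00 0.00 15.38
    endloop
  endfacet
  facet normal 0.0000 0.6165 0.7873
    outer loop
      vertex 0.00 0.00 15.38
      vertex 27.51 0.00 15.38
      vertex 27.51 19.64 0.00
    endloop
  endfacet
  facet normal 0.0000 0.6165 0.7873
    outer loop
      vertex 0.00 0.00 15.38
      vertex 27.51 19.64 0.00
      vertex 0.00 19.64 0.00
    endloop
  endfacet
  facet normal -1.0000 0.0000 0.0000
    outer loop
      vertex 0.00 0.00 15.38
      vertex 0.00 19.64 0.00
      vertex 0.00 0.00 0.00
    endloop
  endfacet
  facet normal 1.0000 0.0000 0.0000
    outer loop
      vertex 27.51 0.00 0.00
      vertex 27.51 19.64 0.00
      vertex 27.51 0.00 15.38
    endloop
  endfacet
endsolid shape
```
; perimeter-only toolpath
G21 ; units = mm
G90 ; absolute positioning
G28 ; home
; layer 1
G0 Z2.20
G0 X0.00 Y0.00
G1 X27.51 Y0.00
G1 X27.51 Y16.83
G1 X0.00 Y16.83
G1 X0.00 Y0.00
; layer 2
G0 Z4.39
G0 X0.00 Y0.00
G1 X27.51 Y0.00
G1 X27.51 Y14.03
G1 X0.00 Y14.03
G1 X0.00 Y0.00
; layer 3
G0 Z6.59
G0 X0.00 Y0.00
G1 X27.51 Y0.00
G1 X27.51 Y11.22
G1 X0.00 Y11.22
G1 X0.00 Y0.00
; layer 4
G0 Z8.79
G0 X0.00 Y0.00
G1 X27.51 Y0.00
G1 X27.51 Y8.42
G1 X0.00 Y8.42
G1 X0.00 Y0.00
; layer 5
G0 Z10.99
G0 X0.00 Y0.00
G1 X27.51 Y0.00
G1 X27.51 Y5.61
G1 X0.00 Y5.61
G1 X0.00 Y0.00
; layer 6
G0 Z13.18
G0 X0.00 Y0.00
G1 X27.51 Y0.00
G1 X27.51 Y2.81
G1 X0.00 Y2.81
G1 X0.00 Y0.00
M2 ; end

The solid is a wedge (ramp): 27.5 × 19.6 mm base, rising to 15.4 mm along the y=0 edge and sloping linearly to z=0 at y=19.6. Slicing at Δz = 2.20 mm — 7 equal slices spanning the solid's height, so layer i sits at z = i·h/7 — gives 6 non-empty perimeters. Each is a 4-segment closed polygon; G0 lifts to the layer z and rapids to the start vertex, then G1 traces the edges. The cross-section shrinks linearly with z (the slice at the apex is degenerate and omitted).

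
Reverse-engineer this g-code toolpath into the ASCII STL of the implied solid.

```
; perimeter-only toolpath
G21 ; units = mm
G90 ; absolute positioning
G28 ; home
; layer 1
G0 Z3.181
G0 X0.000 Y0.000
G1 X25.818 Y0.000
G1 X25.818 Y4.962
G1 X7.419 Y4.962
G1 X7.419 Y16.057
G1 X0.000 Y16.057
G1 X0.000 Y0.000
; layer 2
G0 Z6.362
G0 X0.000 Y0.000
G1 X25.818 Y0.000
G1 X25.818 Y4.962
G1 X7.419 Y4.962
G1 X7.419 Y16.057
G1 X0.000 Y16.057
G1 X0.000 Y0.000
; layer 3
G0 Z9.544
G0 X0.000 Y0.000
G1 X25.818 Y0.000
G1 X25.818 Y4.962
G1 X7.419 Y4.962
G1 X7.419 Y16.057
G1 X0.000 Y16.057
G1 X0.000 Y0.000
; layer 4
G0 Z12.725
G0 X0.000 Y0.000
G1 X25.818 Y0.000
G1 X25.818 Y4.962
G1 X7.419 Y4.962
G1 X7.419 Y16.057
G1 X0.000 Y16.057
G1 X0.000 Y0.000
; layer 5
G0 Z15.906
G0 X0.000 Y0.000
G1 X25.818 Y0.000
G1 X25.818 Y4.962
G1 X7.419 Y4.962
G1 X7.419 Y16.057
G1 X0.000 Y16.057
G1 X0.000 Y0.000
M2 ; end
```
solid part
  facet normal 0.0000 0.0000 -1.0000
    outer loop
      vertex 25.818 4.962 0.000
      vertex 25.818 0.000 0.000
      vertex 0.000 0.000 0.000
    endloop
  endfacet
  facet normal 0.0000 0.0000 -1.0000
    outer loop
      vertex 7.419 4.962 0.000
      vertex 25.818 4.962 0.000
      vertex 0.000 0.000 0.000
    endloop
  endfacet
  facet normal 0.0000 0.0000 -1.0000
    outer loop
      vertex 7.419 16.057 0.000
      vertex 7.419 4.962 0.000
      vertex 0.000 0.000 0.000
    endloop
  endfacet
  facet normal 0.0000 0.0000 -1.0000
    outer loop
      vertex 0.000 16.057 0.000
      vertex 7.419 16.057 0.000
      vertex 0.000 0.000 0.000
    endloop
  endfacet
  facet normal 0.0000 0.0000 1.0000
    outer loop
      vertex 0.000 0.000 15.906
      vertex 25.818 0.000 15.906
      vertex 25.818 4.962 15.906
    endloop
  endfacet
  facet normal 0.0000 0.0000 1.0000
    outer loop
      vertex 0.000 0.000 15.906
      vertex 25.818 4.962 15.906
      vertex 7.419 4.962 15.906
    endloop
  endfacet
  facet normal 0.0000 0.0000 1.0000
    outer loop
      vertex 0.000 0.000 15.906
      vertex 7.419 4.962 15.906
      vertex 7.419 16.057 15.906
    endloop
  endfacet
  facet normal 0.0000 0.0000 1.0000
    outer loop
      vertex 0.000 0.000 15.906
      vertex 7.419 16.057 15.906
      vertex 0.000 16.057 15.906
    endloop
  endfacet
  facet normal 0.0000 -1.0000 0.0000
    outer loop
      vertex 0.000 0.000 0.000
      vertex 25.818 0.000 0.000
      vertex 25.818 0.000 15.906
    endloop
  endfacet
  facet normal 0.0000 -1.0000 0.0000
    outer loop
      vertex 0.000 0.000 0.000
      vertex 25.818 0.000 15.906
      vertex 0.000 0.000 15.906
    endloop
  endfacet
  facet normal 1.0000 0.0000 0.0000
    outer loop
      vertex 25.818 0.000 0.000
      vertex 25.818 4.962 0.000
      vertex 25.818 4.962 15.906
    endloop
  endfacet
  facet normal 1.0000 0.0000 0.0000
    outer loop
      vertex 25.818 0.000 0.000
      vertex 25.818 4.962 15.906
      vertex 25.818 0.000 15.906
    endloop
  endfacet
  facet normal 0.0000 1.0000 0.0000
    outer loop
      vertex 25.818 4.962 0.000
      vertex 7.419 4.962 0.000
      vertex 7.419 4.962 15.906
    endloop
  endfacet
  facet normal 0.0000 1.0000 0.0000
    outer loop
      vertex 25.818 4.962 0.000
      vertex 7.419 4.962 15.906
      vertex 25.818 4.962 15.906
    endloop
  endfacet
  facet normal 1.0000 0.0000 0.0000
    outer loop
      vertex 7.419 4.962 0.000
      vertex 7.419 16.057 0.000
      vertex 7.419 16.057 15.906
    endloop
  endfacet
  facet normal 1.0000 0.0000 0.0000
    outer loop
      vertex 7.419 4.962 0.000
      vertex 7.419 16.057 15.906
      vertex 7.419 4.962 15.906
    endloop
  endfacet
  facet normal 0.0000 1.0000 0.0000
    outer loop
      vertex 7.419 16.057 0.000
      vertex 0.000 16.057 0.000
      vertex 0.000 16.057 15.906
    endloop
  endfacet
  facet normal 0.0000 1.0000 0.0000
    outer loop
      vertex 7.419 16.057 0.000
      vertex 0.000 16.057 15.906
      vertex 7.419 16.057 15.906
    endloop
  endfacet
  facet normal -1.0000 0.0000 0.0000
    outer loop
      vertex 0.000 16.057 0.000
      vertex 0.000 0.000 0.000
      vertex 0.000 0.000 15.906
    endloop
  endfacet
  facet normal -1.0000 0.0000 0.0000
    outer loop
      vertex 0.000 16.057 0.000
      vertex 0.000 0.000 15.906
      vertex 0.000 16.057 15.906
    endloop
  endfacet
endsolid part

The G0 Z moves step by Δz≈3.181 mm. Every layer's G1 loop is the same polygon, so the solid is a straight extrusion of it from z=0 to z≈15.9. Closing with flat bottom and top caps and triangulating gives 20 facets — an L-shaped prism: outer 25.8 × 16.1 mm, arm thicknesses ≈ 4.96 mm (horizontal) and 7.42 mm (vertical), extruded 15.9 mm in z.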